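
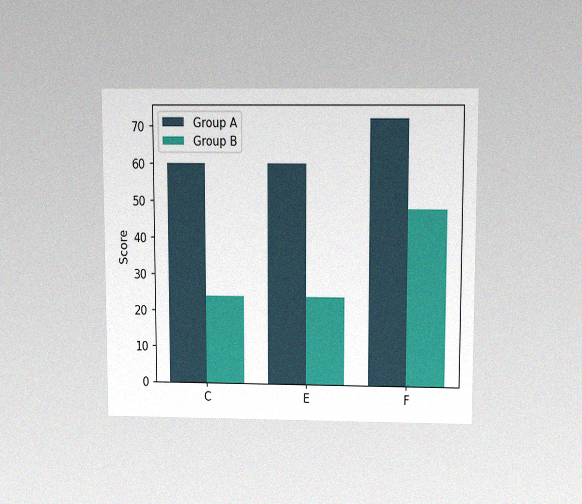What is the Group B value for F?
The chart is viewed slightly from above, with some photo noise. The Group B bar at F reaches 48 on the y-axis.

48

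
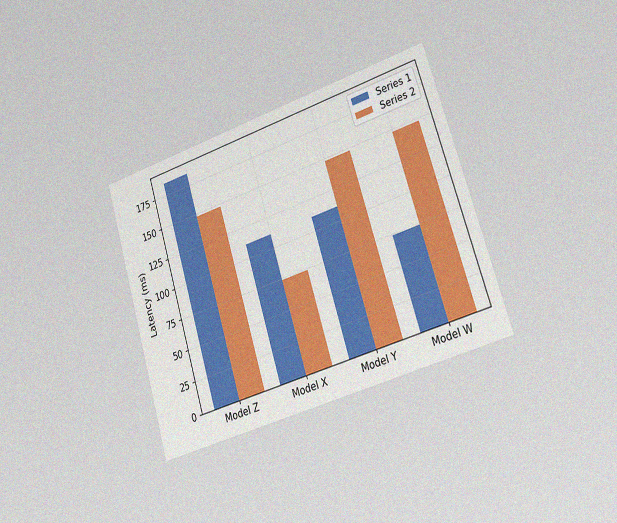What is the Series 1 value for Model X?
111ms

The chart is tilted about 17° counter-clockwise and viewed slightly from the right, with some photo noise. The Series 1 bar at Model X reaches 111ms on the y-axis.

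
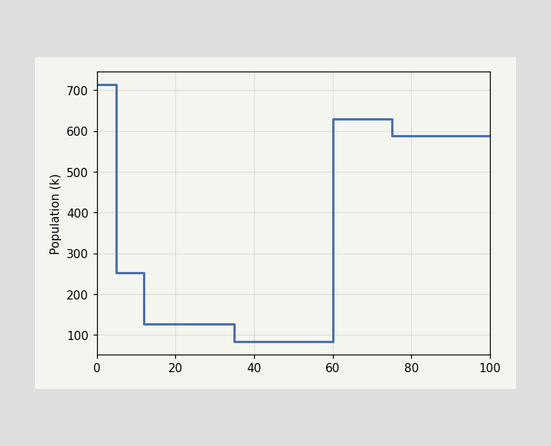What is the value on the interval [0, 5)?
714k

On [0, 5) the step sits at 714k.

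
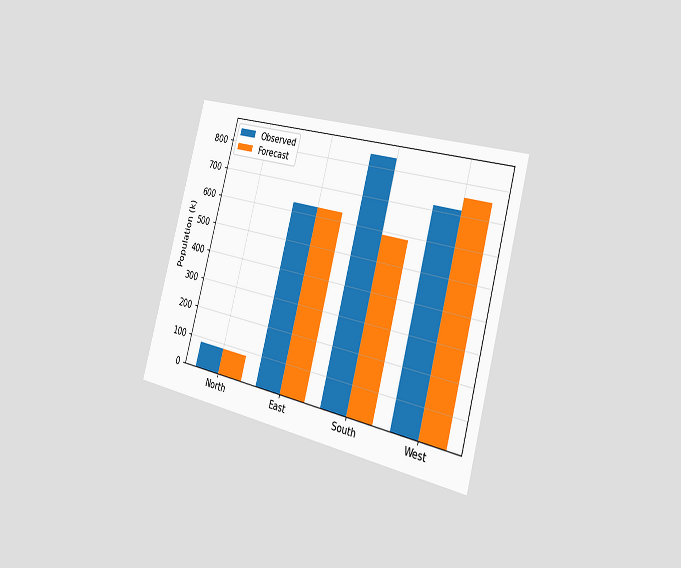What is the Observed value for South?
840k

The chart is tilted about 15° clockwise and viewed slightly from the right. The Observed bar at South reaches 840k on the y-axis.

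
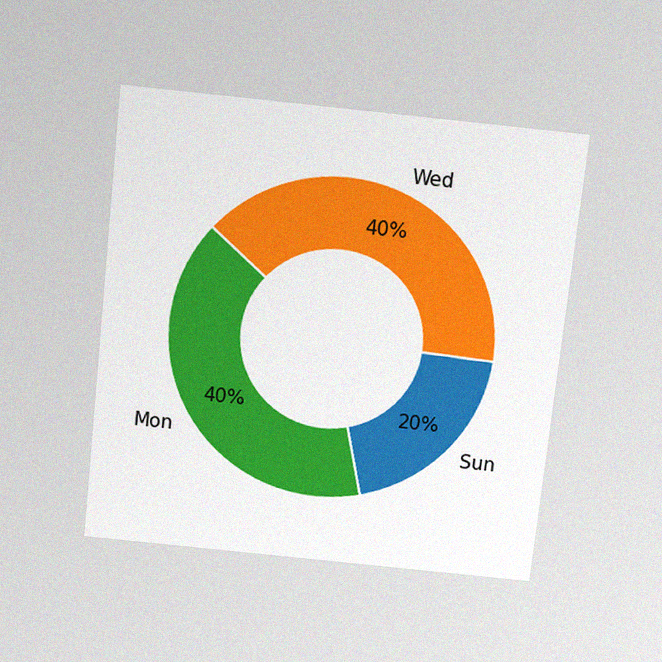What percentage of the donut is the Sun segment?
The chart is tilted about 6° clockwise and viewed slightly from above, with some photo noise. The Sun segment takes up 20% of the ring.

20%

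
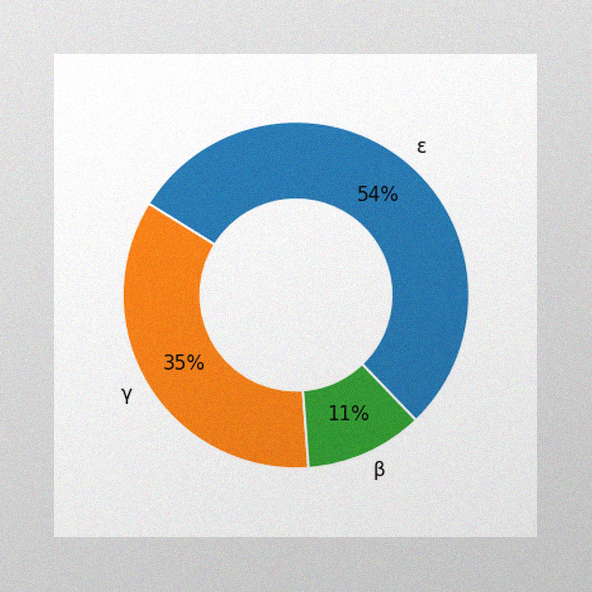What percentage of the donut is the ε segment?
54%

The image has some photo noise and uneven lighting. The ε segment takes up 54% of the ring.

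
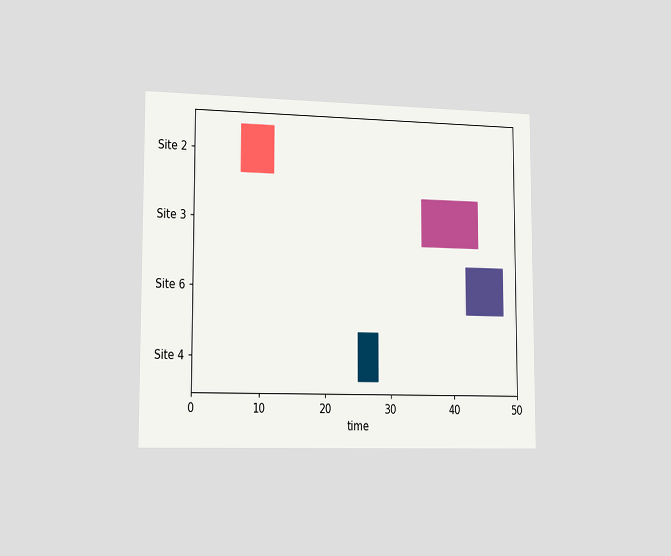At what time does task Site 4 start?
25

The chart is viewed slightly from the left. The Site 4 bar begins at t=25.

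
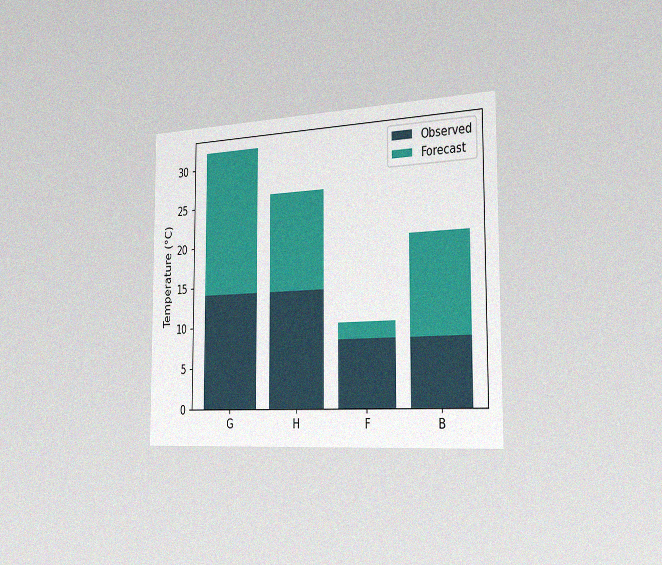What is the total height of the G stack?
The chart is viewed slightly from the right, with some photo noise. The G stack's top reaches 32°C on the y-axis.

32°C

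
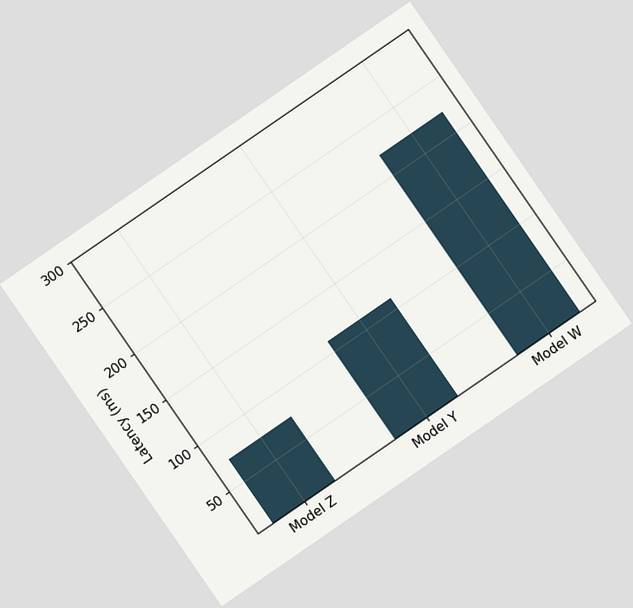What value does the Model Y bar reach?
111ms

The chart is tilted about 35° counter-clockwise. Reading along the chart's y-axis, the Model Y bar reaches 111ms.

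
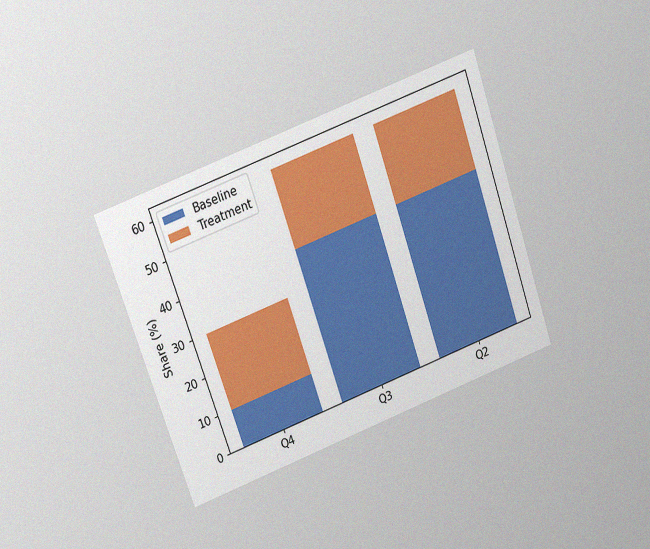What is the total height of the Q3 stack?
60%

The chart is tilted about 19° counter-clockwise and viewed slightly from above, with some photo noise. The Q3 stack's top reaches 60% on the y-axis.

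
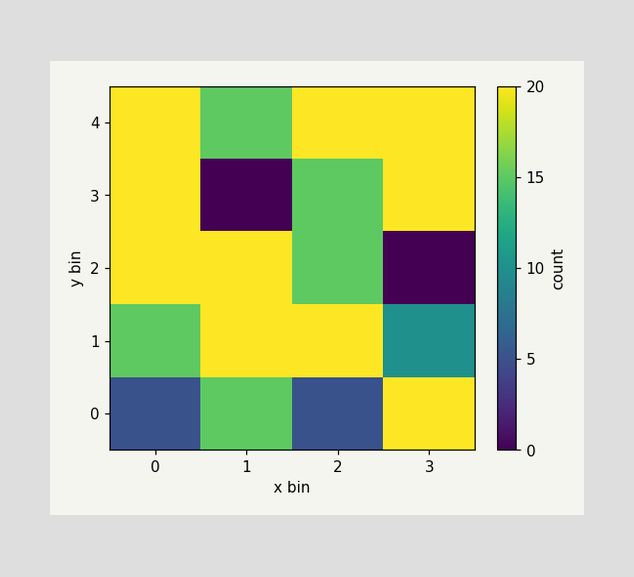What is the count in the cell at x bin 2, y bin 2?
Matching the cell (2, 2) against the colorbar gives 15.

15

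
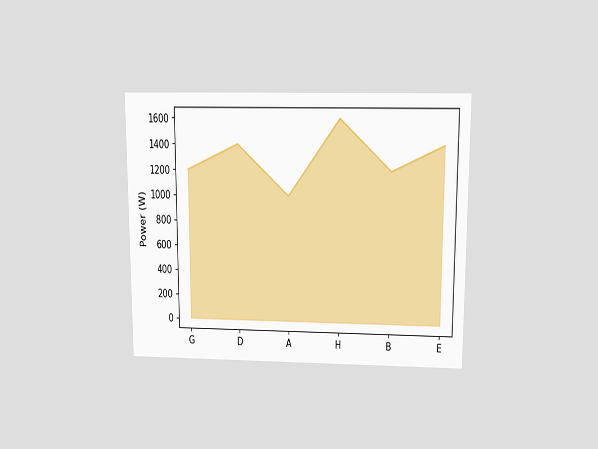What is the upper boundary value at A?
1000W

The chart is viewed slightly from above. At A the upper boundary is at 1000W.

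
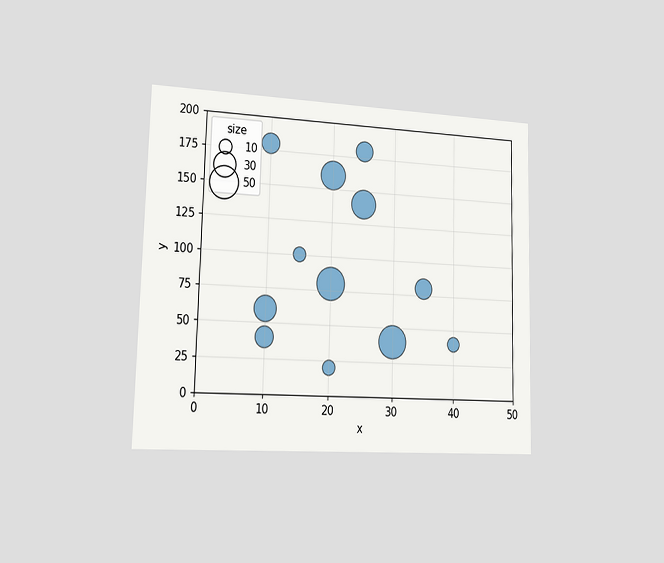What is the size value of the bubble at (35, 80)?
20

The chart is viewed slightly from the left. Matching the bubble at (35, 80) against the size legend gives 20.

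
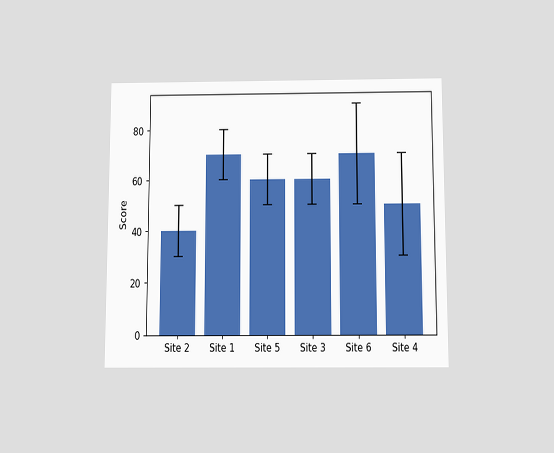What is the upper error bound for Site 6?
90

The chart is viewed slightly from below. The Site 6 bar's upper whisker reaches 90.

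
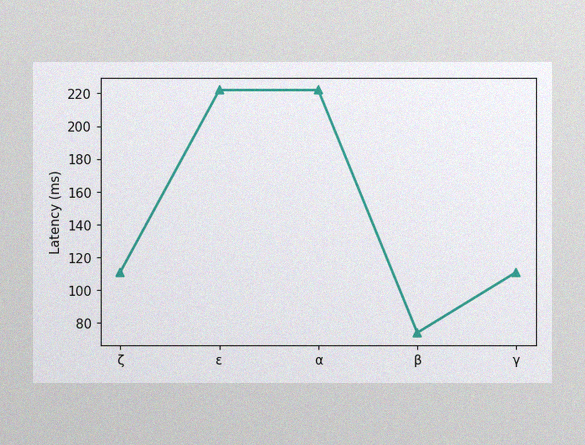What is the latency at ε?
222ms

The image has some photo noise and uneven lighting. At ε, the line is at 222ms.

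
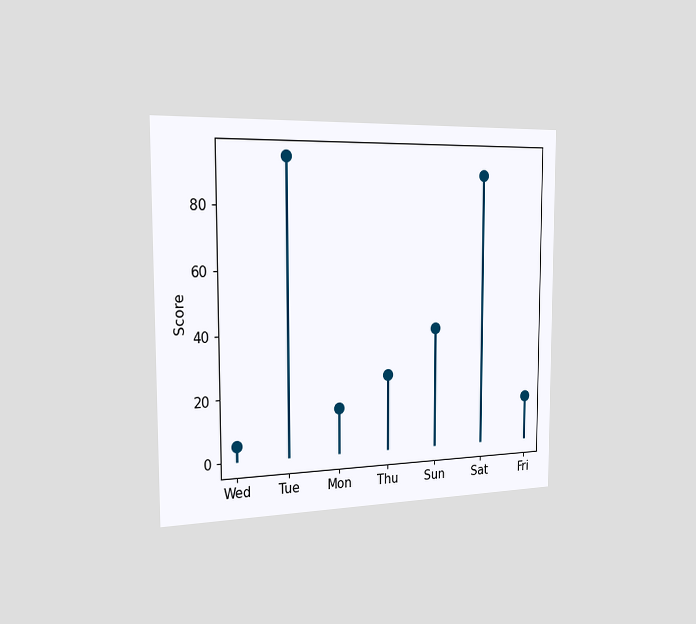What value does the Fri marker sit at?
The chart is viewed slightly from the left. The Fri marker sits at 15.

15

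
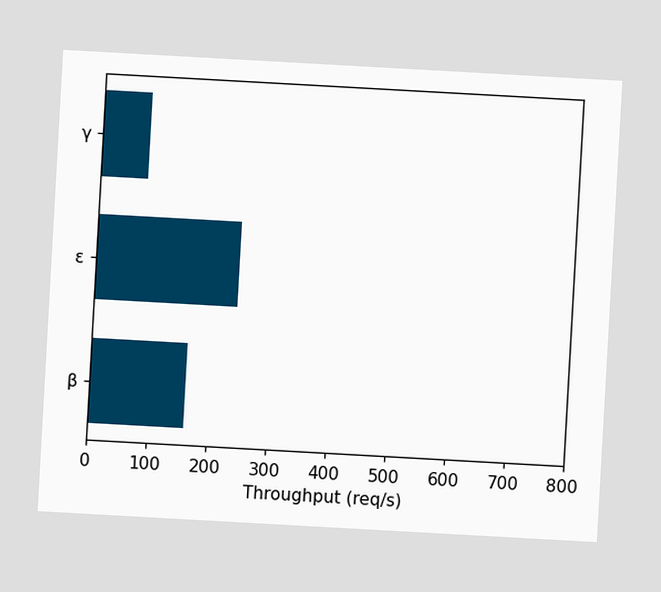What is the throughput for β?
160req/s

The chart is tilted about 3° clockwise. Reading along the chart's x-axis, the β bar reaches 160req/s.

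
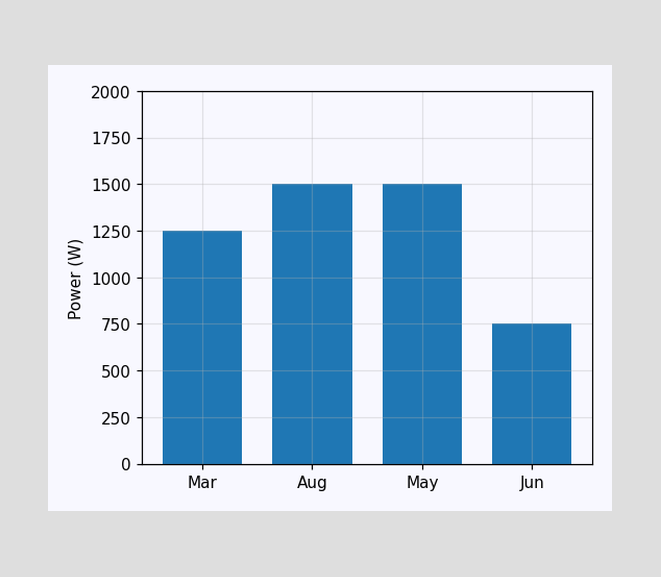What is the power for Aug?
Reading along the chart's y-axis, the Aug bar reaches 1500W.

1500W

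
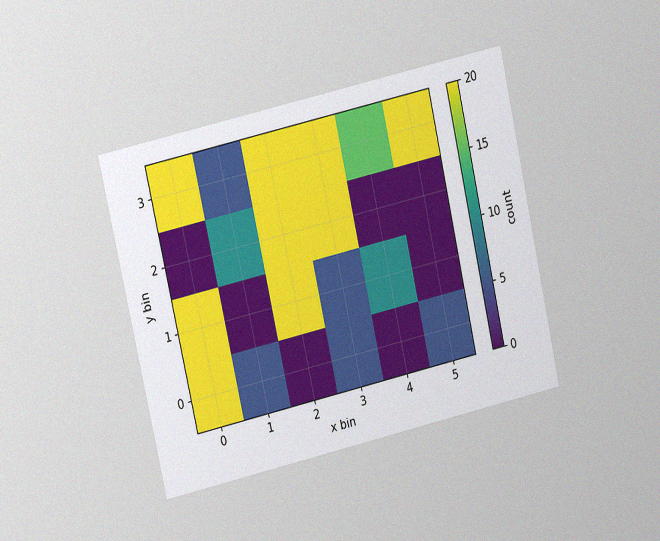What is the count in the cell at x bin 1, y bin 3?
5

The chart is tilted about 13° counter-clockwise and viewed at a slight angle, with some photo noise. Matching the cell (1, 3) against the colorbar gives 5.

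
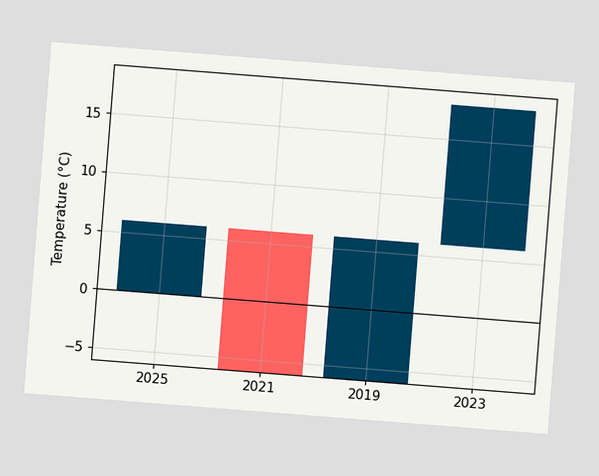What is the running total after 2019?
The chart is tilted about 4° clockwise. After 2019 the running total reaches 6°C.

6°C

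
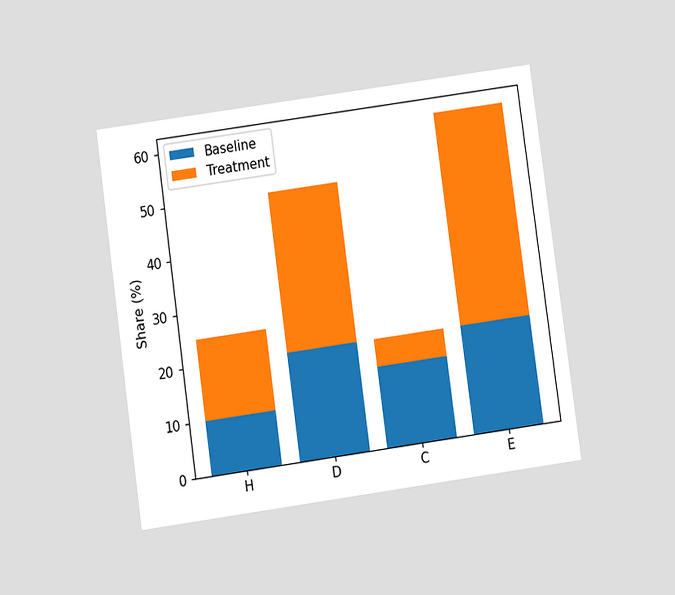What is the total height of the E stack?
The chart is tilted about 8° counter-clockwise and viewed slightly from below. The E stack's top reaches 60% on the y-axis.

60%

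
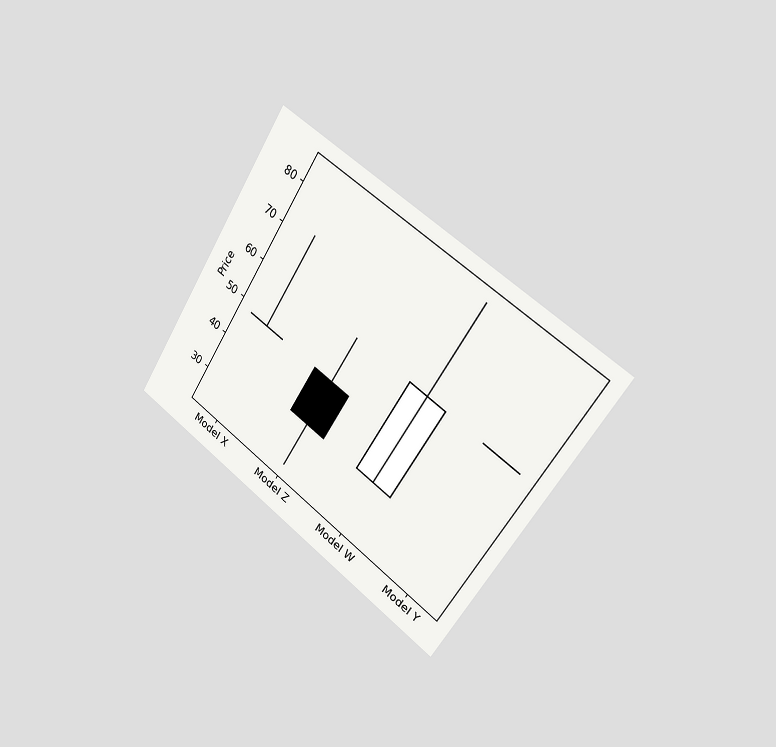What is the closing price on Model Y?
60

The chart is tilted about 33° clockwise and viewed slightly from the right. The Model Y candle closes at 60.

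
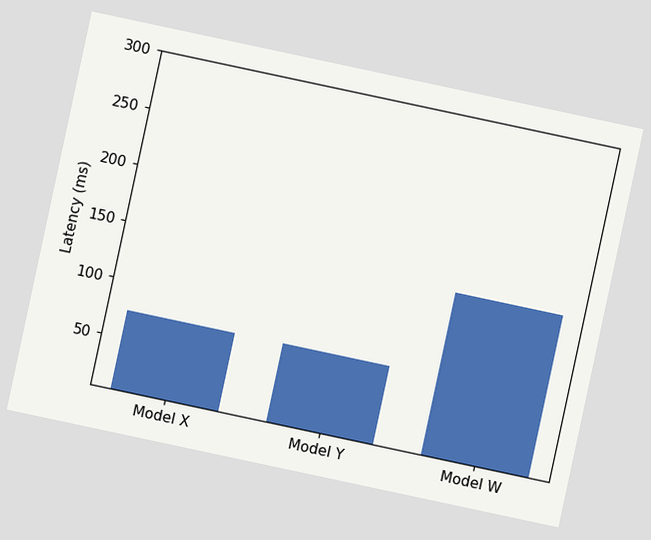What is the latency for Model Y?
74ms

The chart is tilted about 12° clockwise. Reading along the chart's y-axis, the Model Y bar reaches 74ms.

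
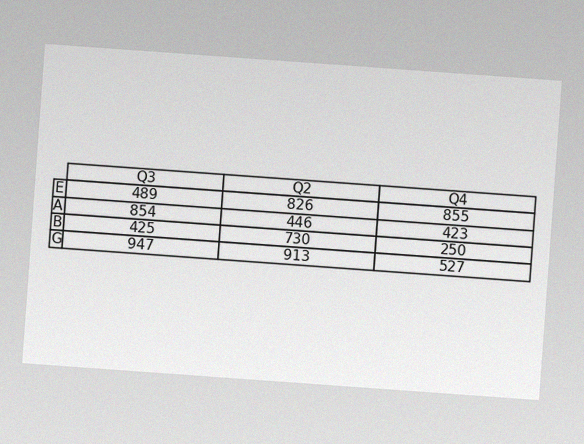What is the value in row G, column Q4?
The chart is tilted about 4° clockwise, with some photo noise. The (G, Q4) cell reads 527.

527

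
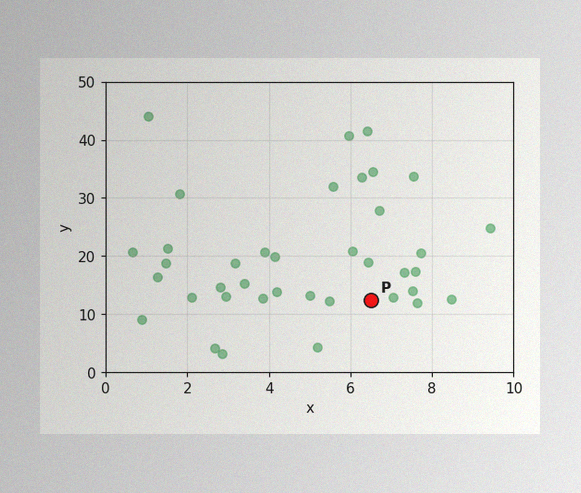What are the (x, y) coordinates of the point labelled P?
The image has some photo noise and uneven lighting. Following the gridlines from P to each axis, P sits at (6.5, 12.5).

(6.5, 12.5)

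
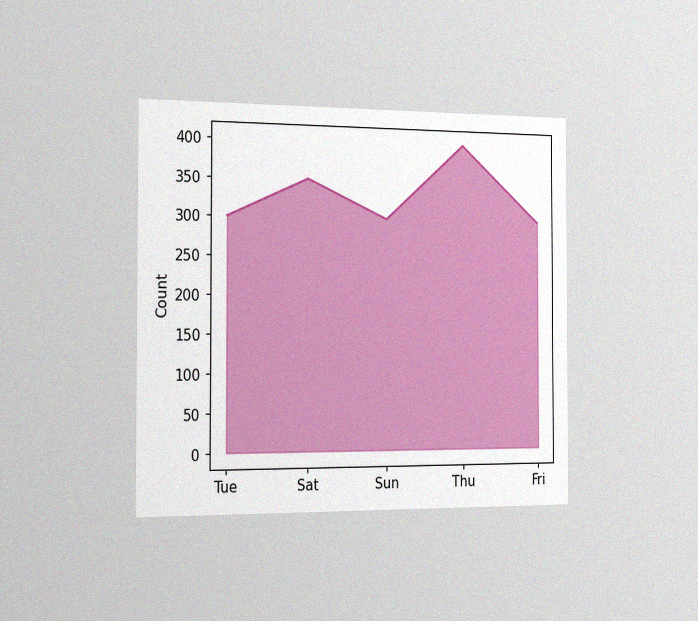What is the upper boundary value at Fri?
300

The chart is viewed slightly from the left, with some photo noise. At Fri the upper boundary is at 300.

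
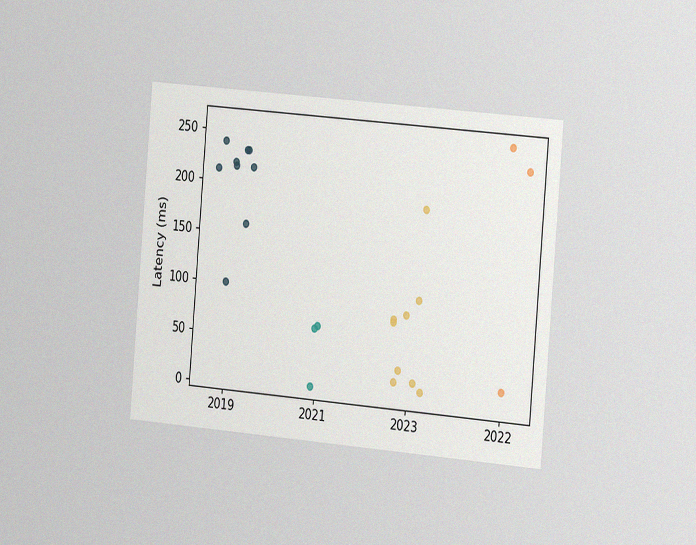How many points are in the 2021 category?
3

The chart is tilted about 5° clockwise and viewed slightly from the right, with some photo noise. Counting the markers in the 2021 column gives 3.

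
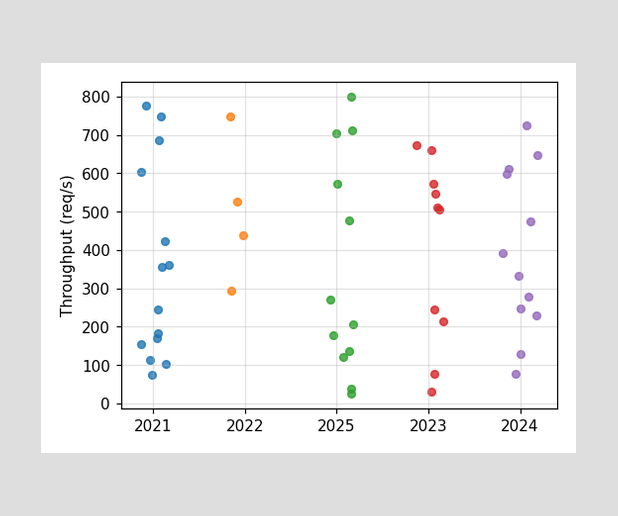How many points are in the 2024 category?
12

Counting the markers in the 2024 column gives 12.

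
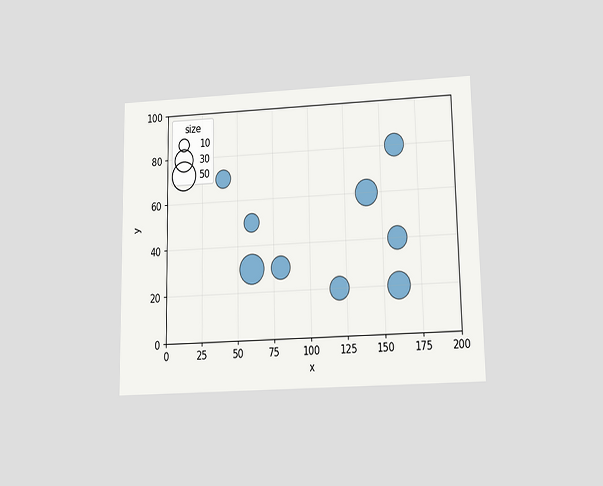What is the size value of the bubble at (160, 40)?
The chart is viewed slightly from below. Matching the bubble at (160, 40) against the size legend gives 30.

30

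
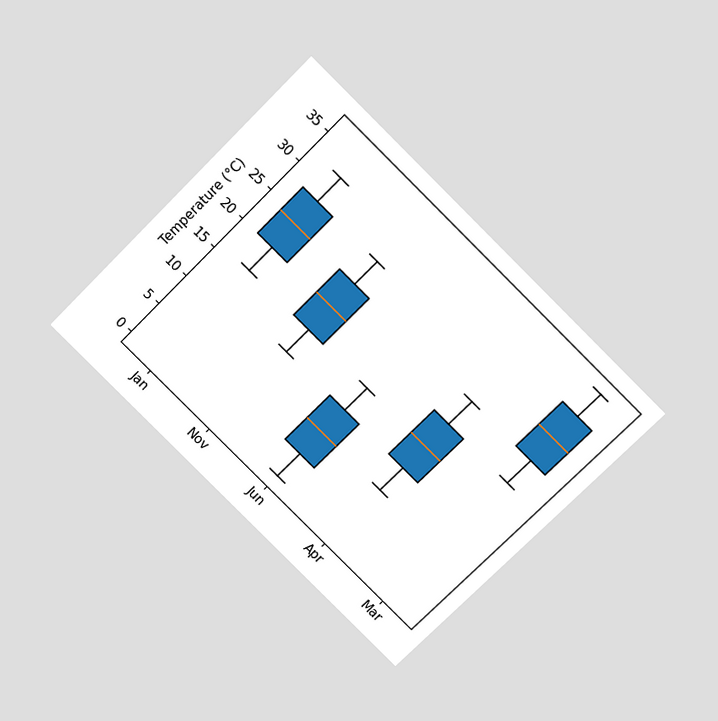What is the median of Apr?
The chart is tilted about 45° clockwise and viewed slightly from above. The median line in the Apr box sits at 16°C.

16°C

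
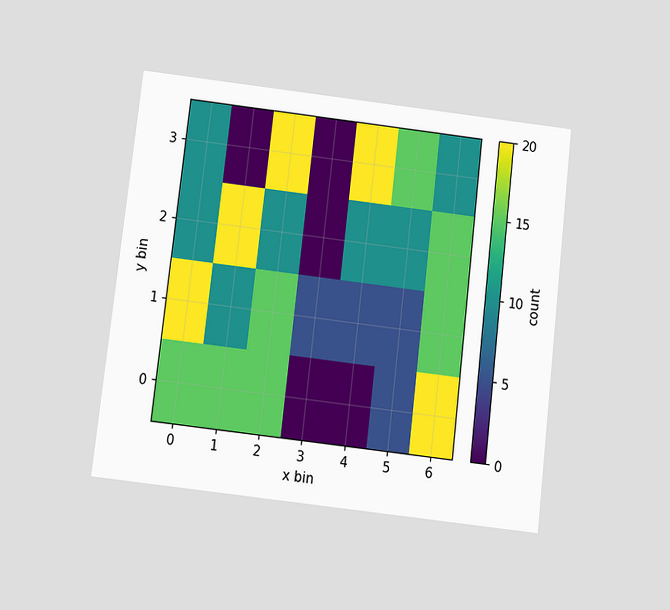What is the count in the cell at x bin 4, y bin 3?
The chart is tilted about 7° clockwise and viewed slightly from below. Matching the cell (4, 3) against the colorbar gives 20.

20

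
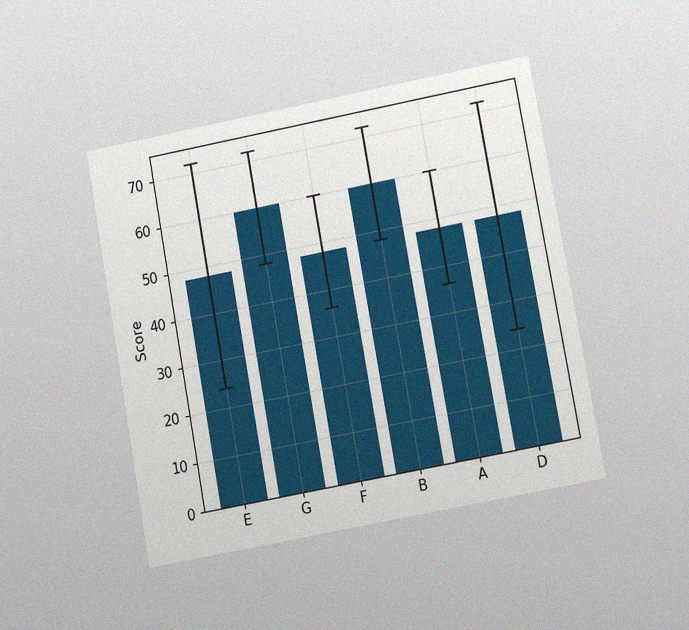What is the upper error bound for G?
72

The chart is tilted about 10° counter-clockwise and viewed at a slight angle, with some photo noise. The G bar's upper whisker reaches 72.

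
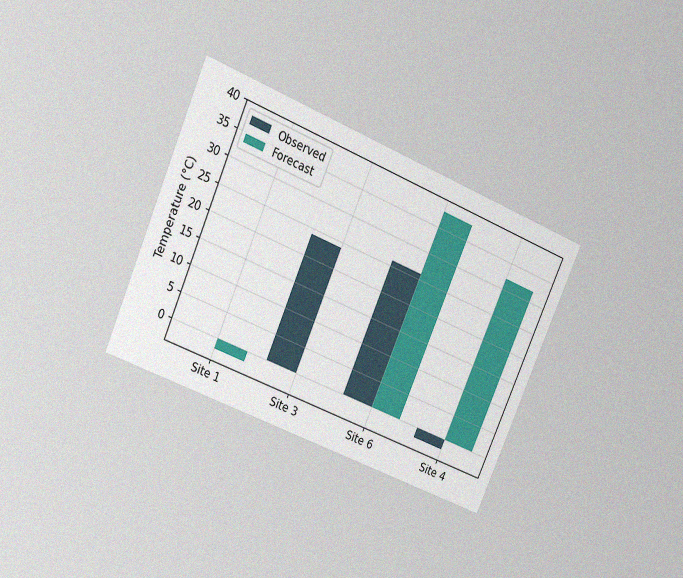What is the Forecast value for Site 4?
32°C

The chart is tilted about 24° clockwise and viewed at a slight angle, with some photo noise. The Forecast bar at Site 4 reaches 32°C on the y-axis.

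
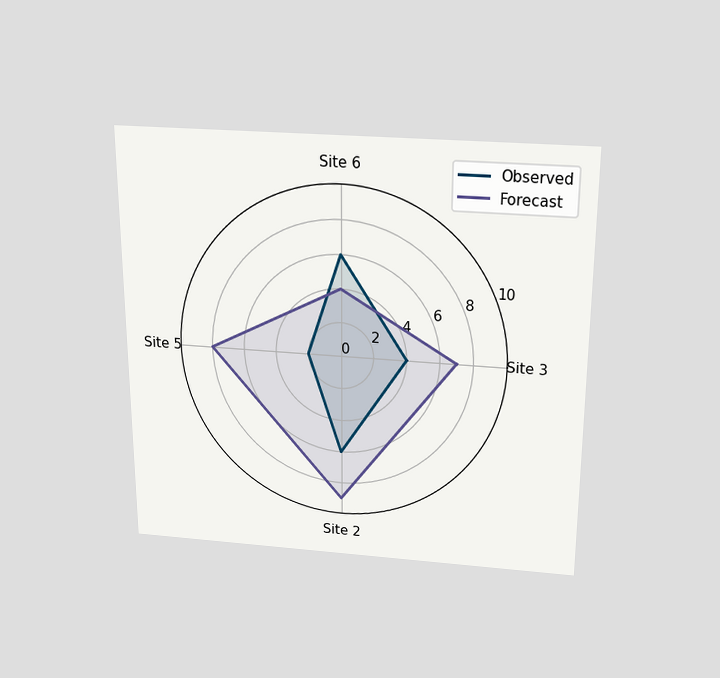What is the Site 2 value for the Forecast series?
The chart is viewed slightly from above. On the Site 2 axis, Forecast reaches 9.

9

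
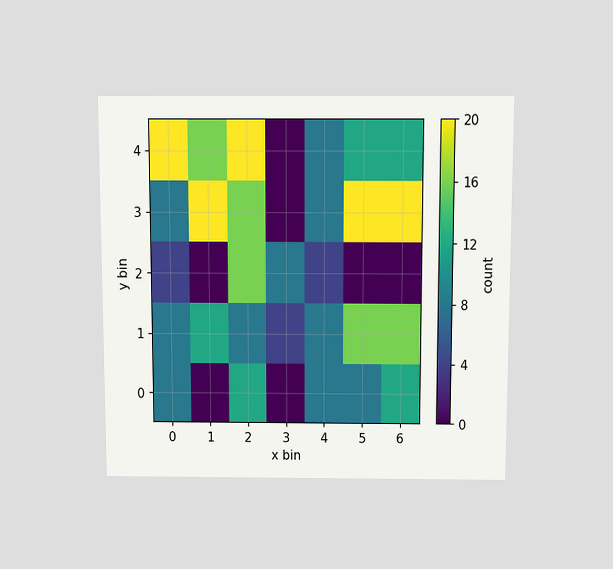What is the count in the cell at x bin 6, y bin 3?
The chart is viewed slightly from above. Matching the cell (6, 3) against the colorbar gives 20.

20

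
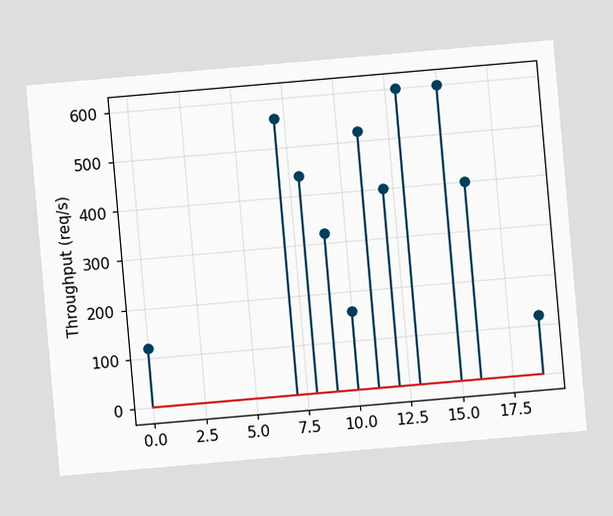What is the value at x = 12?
The chart is tilted about 5° counter-clockwise. The stem at x=12 reaches 400req/s.

400req/s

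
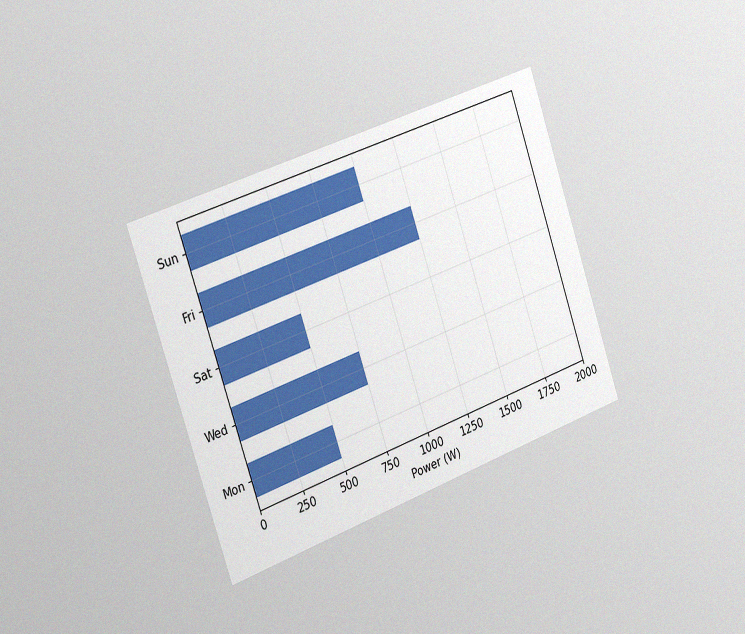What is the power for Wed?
The chart is tilted about 19° counter-clockwise and viewed slightly from the left, with some photo noise. Reading along the chart's x-axis, the Wed bar reaches 750W.

750W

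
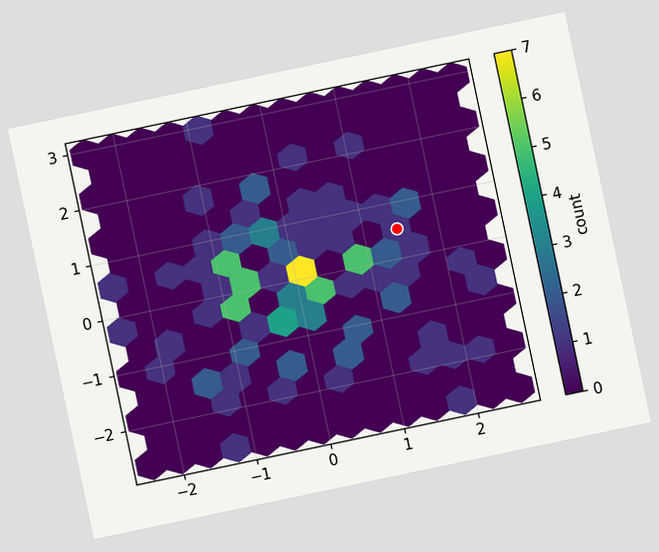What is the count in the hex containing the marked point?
The chart is tilted about 12° counter-clockwise. The marked hex reads 1 on the colorbar.

1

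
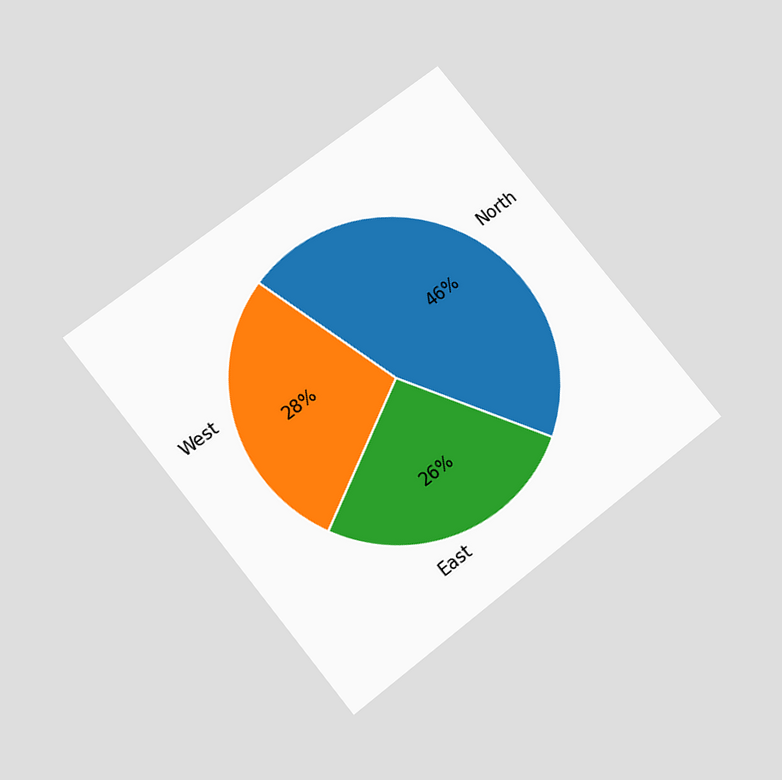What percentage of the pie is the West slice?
The chart is tilted about 39° counter-clockwise and viewed slightly from below. The West slice takes up 28% of the pie.

28%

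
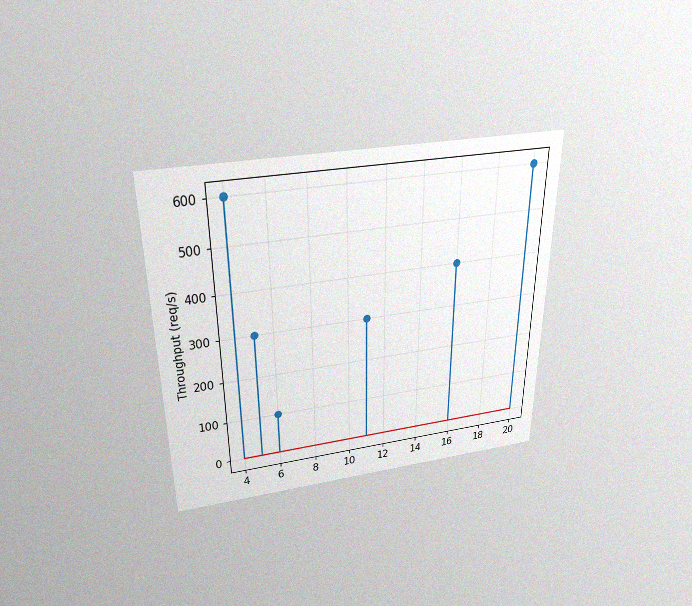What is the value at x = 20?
The chart is viewed slightly from above, with some photo noise. The stem at x=20 reaches 600req/s.

600req/s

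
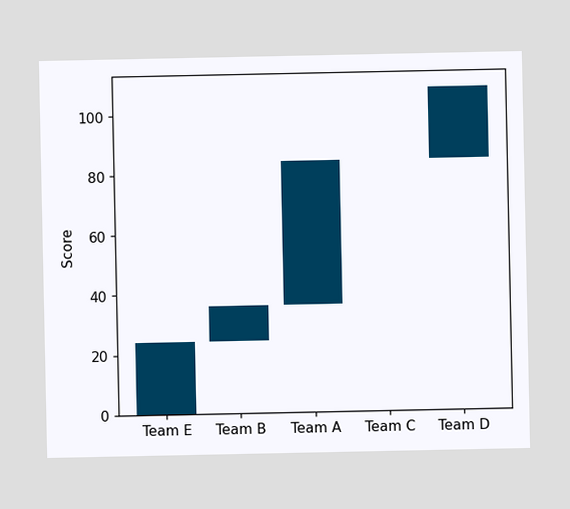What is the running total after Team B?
After Team B the running total reaches 36.

36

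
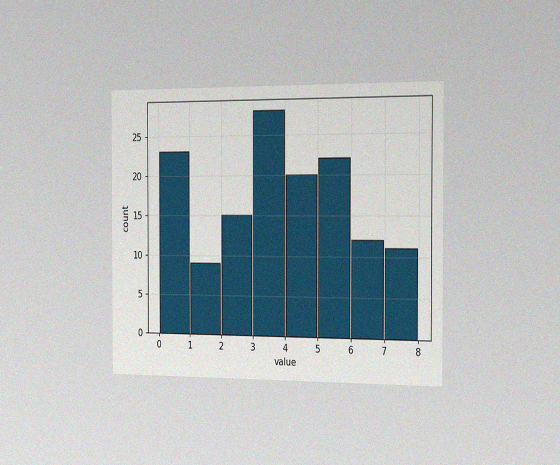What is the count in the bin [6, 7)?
The chart is viewed slightly from the right, with some photo noise. The [6, 7) bin has height 12.

12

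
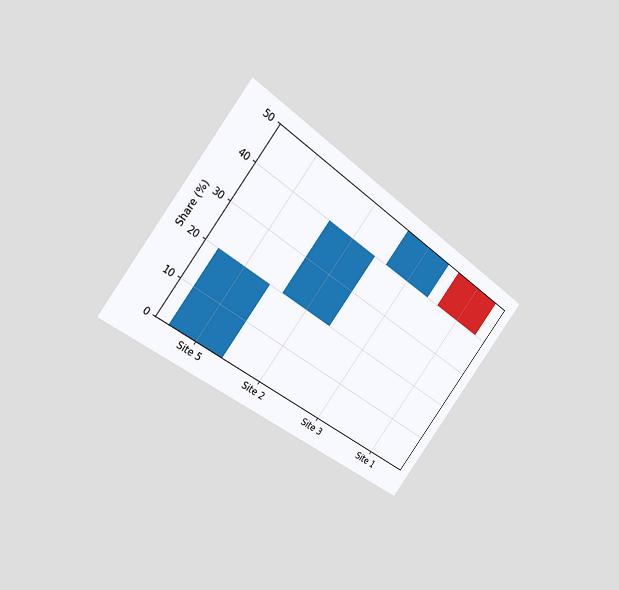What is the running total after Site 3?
50%

The chart is tilted about 37° clockwise and viewed slightly from the left. After Site 3 the running total reaches 50%.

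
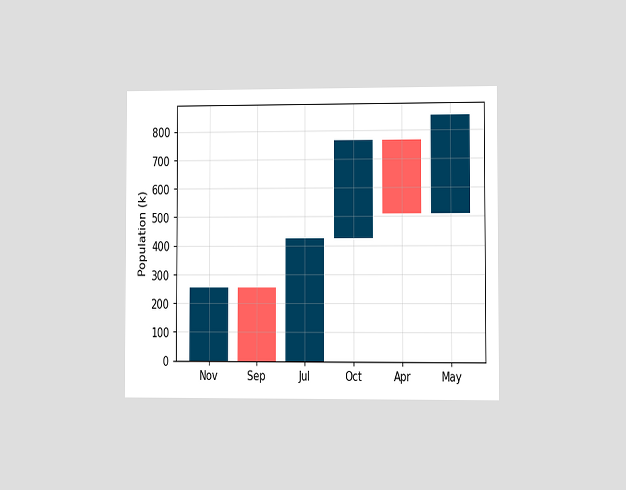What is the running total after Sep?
0k

The chart is viewed at a slight angle. After Sep the running total reaches 0k.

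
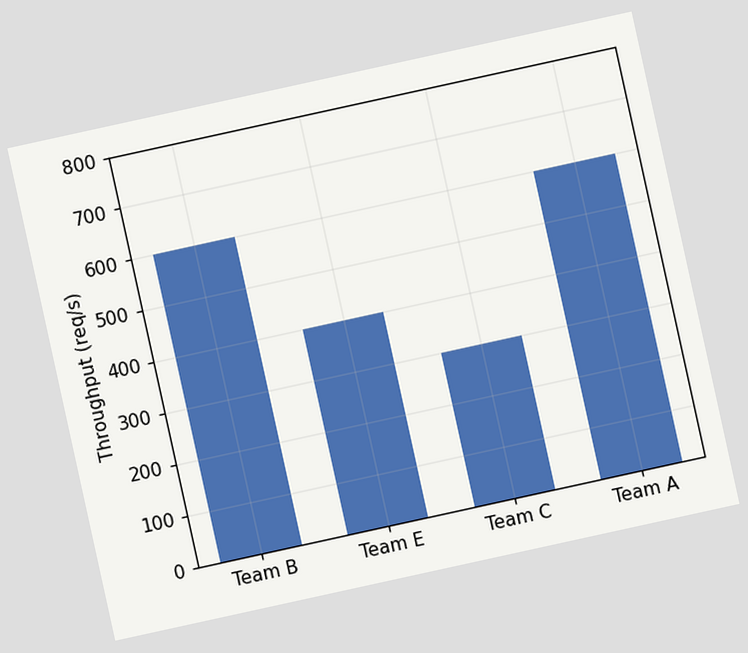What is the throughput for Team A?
600req/s

The chart is tilted about 12° counter-clockwise. Reading along the chart's y-axis, the Team A bar reaches 600req/s.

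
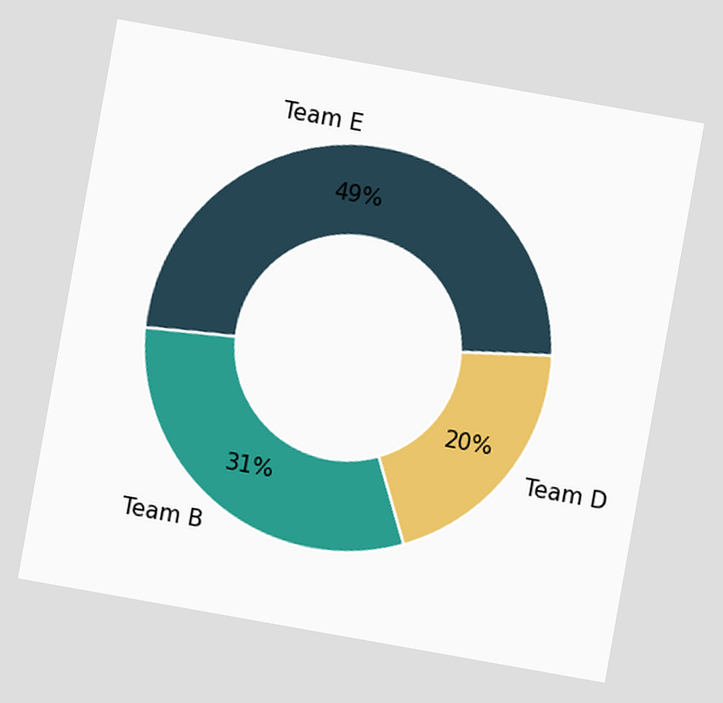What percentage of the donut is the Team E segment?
49%

The chart is tilted about 10° clockwise. The Team E segment takes up 49% of the ring.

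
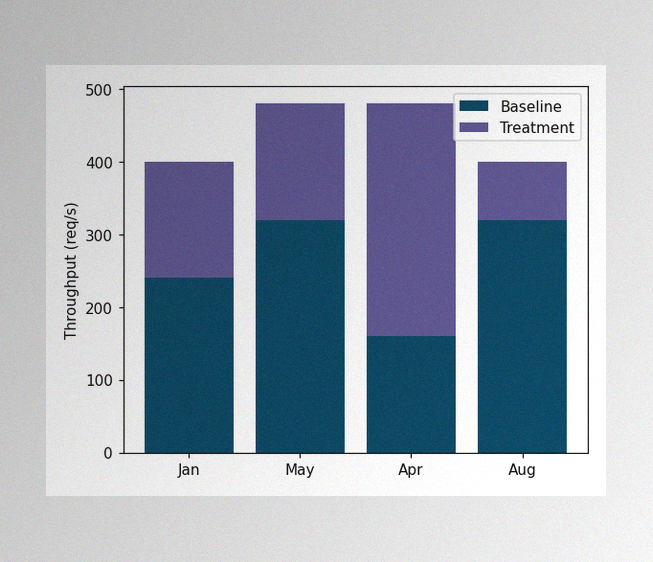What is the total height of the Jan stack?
The image has some photo noise and uneven lighting. The Jan stack's top reaches 400req/s on the y-axis.

400req/s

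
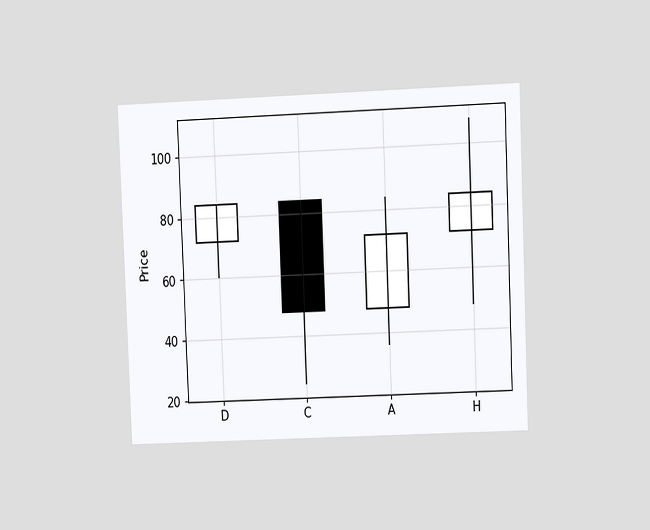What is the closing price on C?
The chart is tilted about 2° counter-clockwise and viewed at a slight angle. The C candle closes at 48.

48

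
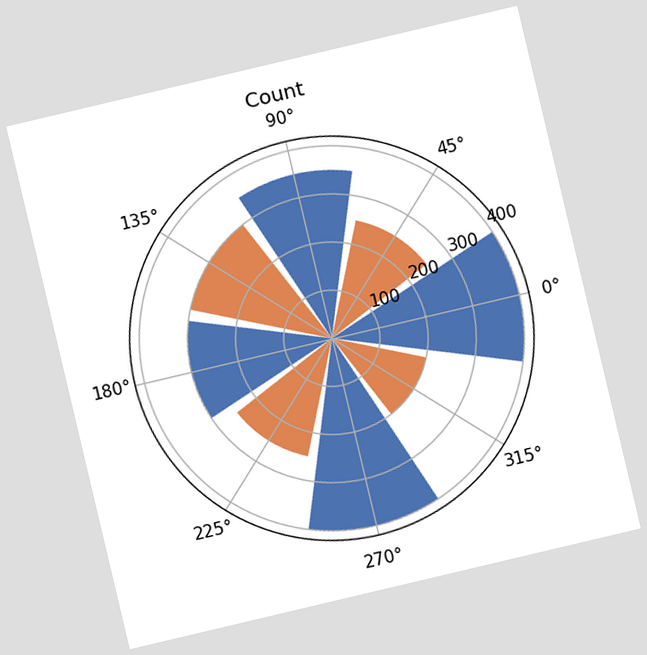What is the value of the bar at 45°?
250

The chart is tilted about 13° counter-clockwise. The bar at 45° reaches 250 on the radial axis.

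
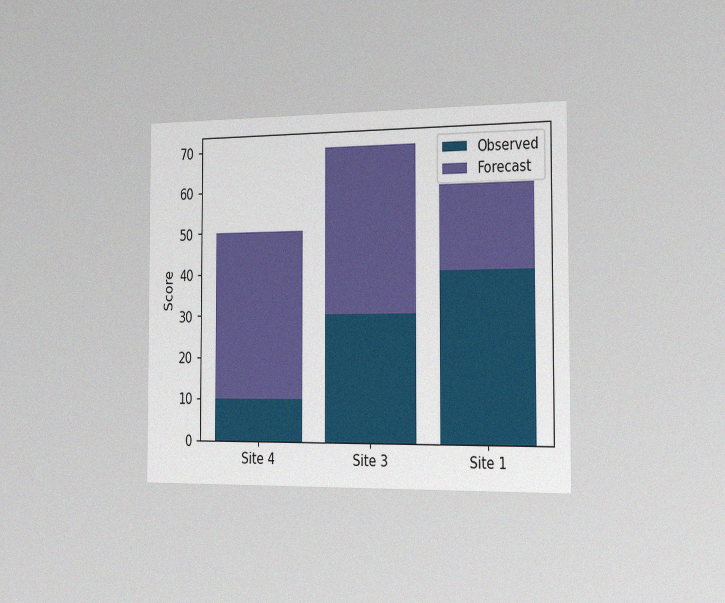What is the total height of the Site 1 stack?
60

The chart is viewed slightly from the right, with some photo noise. The Site 1 stack's top reaches 60 on the y-axis.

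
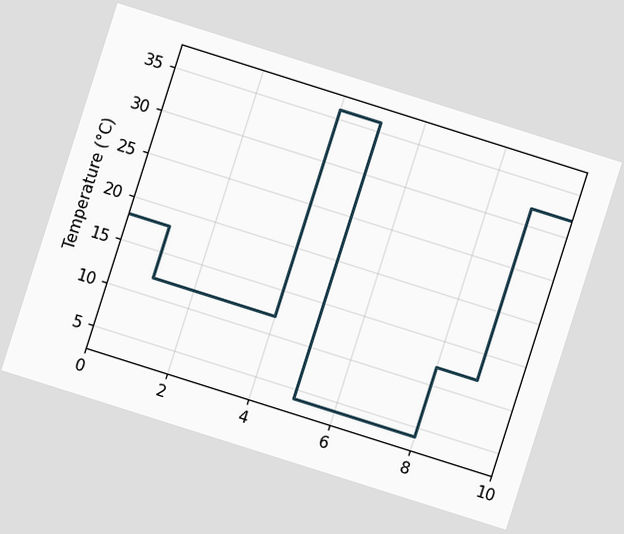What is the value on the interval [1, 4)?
The chart is tilted about 18° clockwise. On [1, 4) the step sits at 12°C.

12°C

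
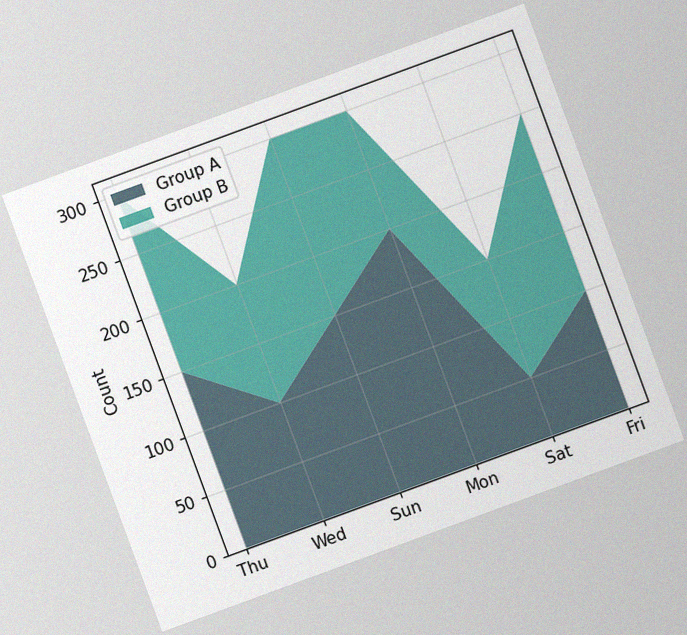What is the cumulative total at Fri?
The chart is tilted about 20° counter-clockwise, with some photo noise. The stacked total at Fri reaches 250.

250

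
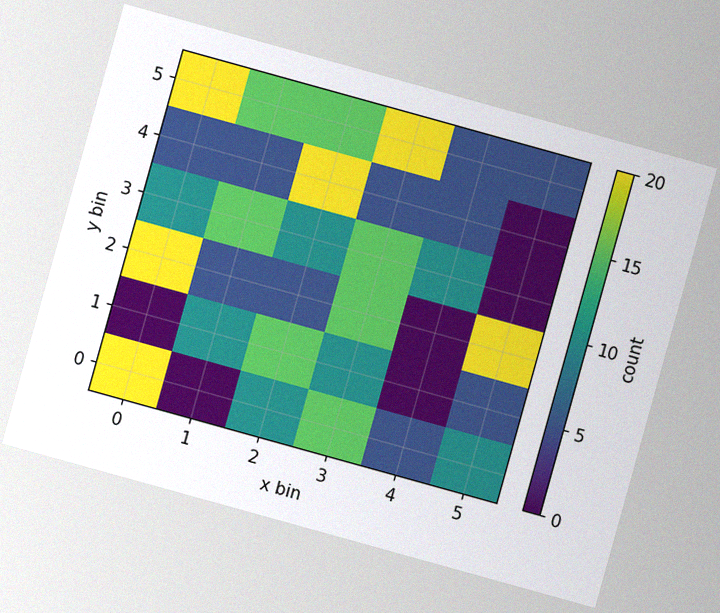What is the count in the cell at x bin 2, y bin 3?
10

The chart is tilted about 16° clockwise, with some photo noise. Matching the cell (2, 3) against the colorbar gives 10.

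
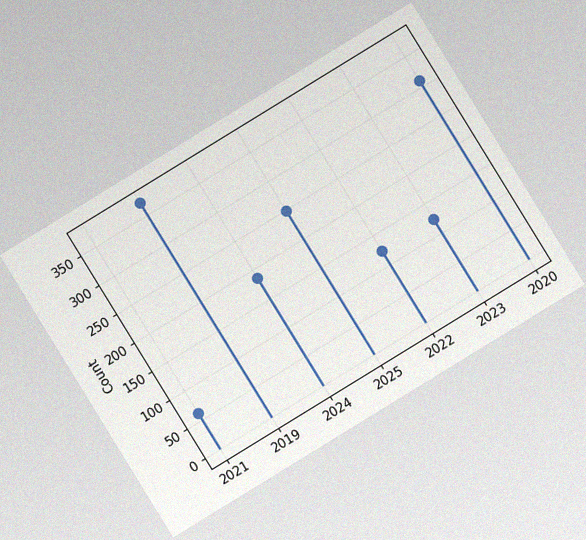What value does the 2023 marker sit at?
124

The chart is tilted about 32° counter-clockwise, with some photo noise. The 2023 marker sits at 124.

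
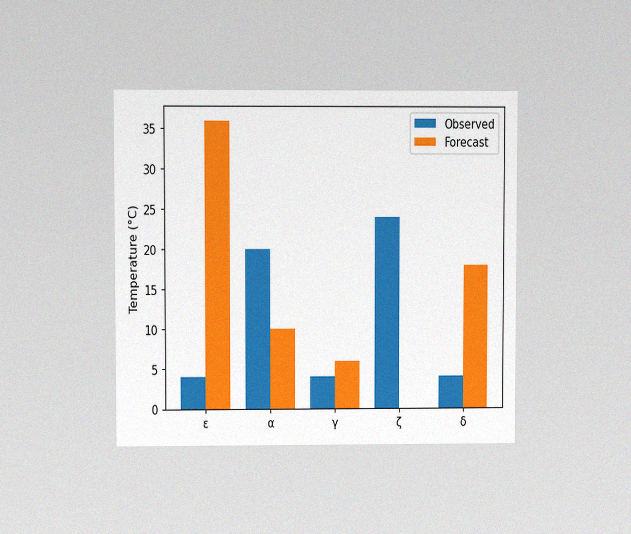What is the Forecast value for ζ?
0°C

The chart is viewed at a slight angle, with some photo noise. The Forecast bar at ζ reaches 0°C on the y-axis.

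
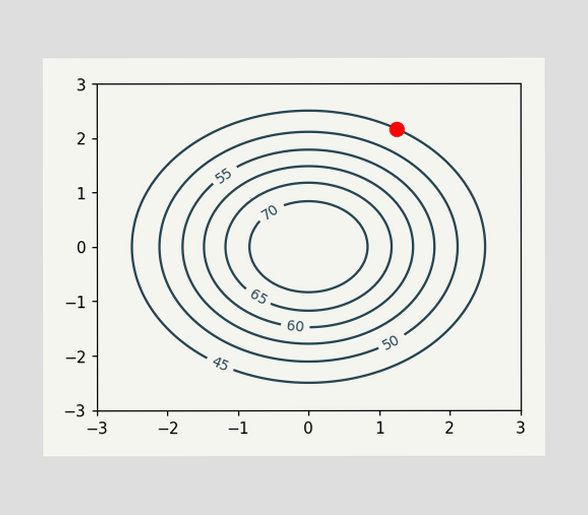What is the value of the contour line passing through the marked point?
The marked point sits on the contour labelled 45.

45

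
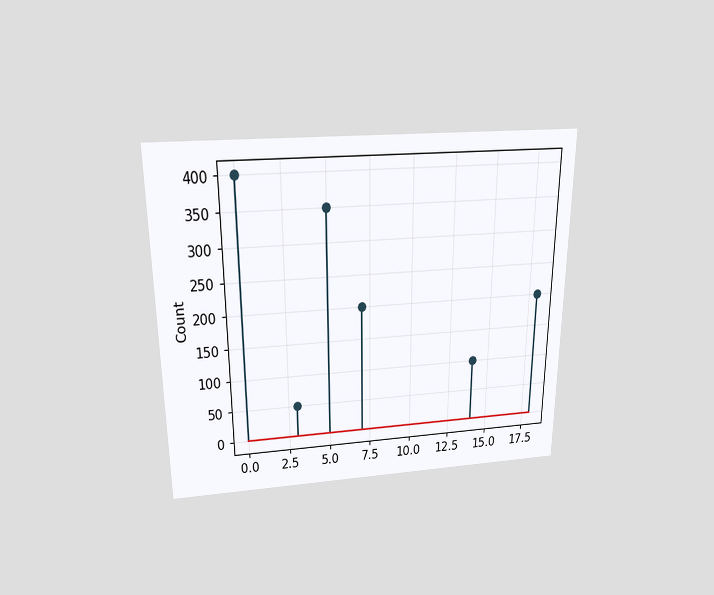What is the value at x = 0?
400

The chart is viewed slightly from above. The stem at x=0 reaches 400.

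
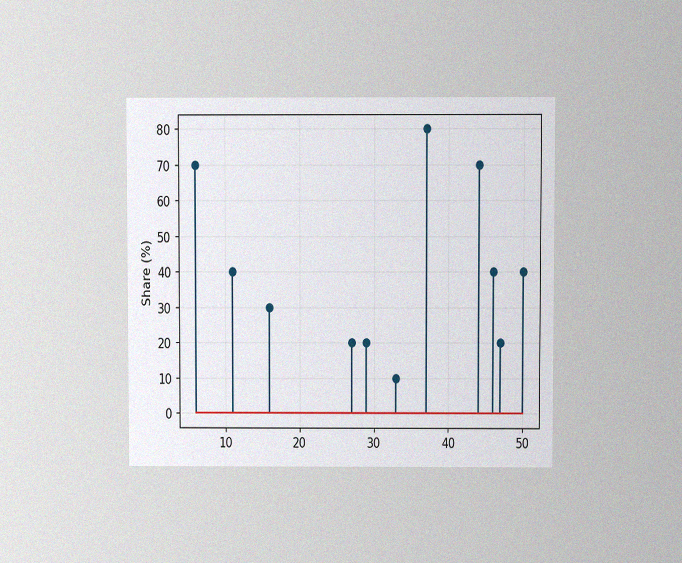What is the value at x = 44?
The chart is viewed at a slight angle, with some photo noise. The stem at x=44 reaches 70%.

70%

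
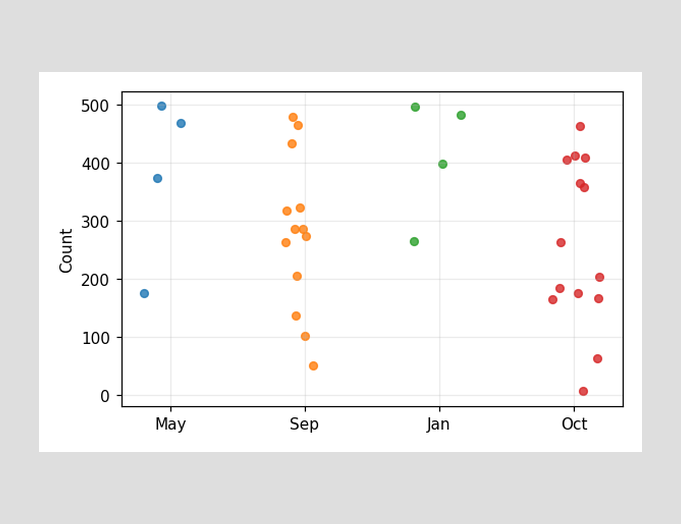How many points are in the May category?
Counting the markers in the May column gives 4.

4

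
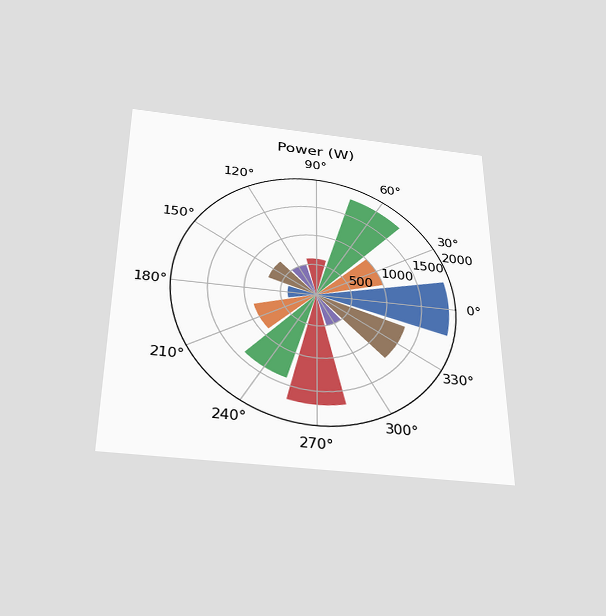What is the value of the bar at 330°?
The chart is viewed slightly from below. The bar at 330° reaches 1300W on the radial axis.

1300W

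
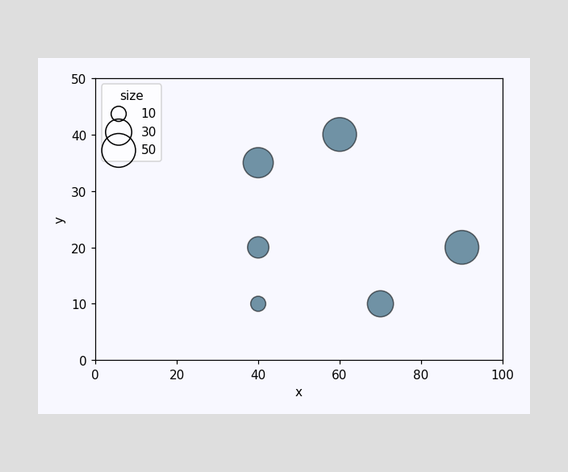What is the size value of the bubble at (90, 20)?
50

Matching the bubble at (90, 20) against the size legend gives 50.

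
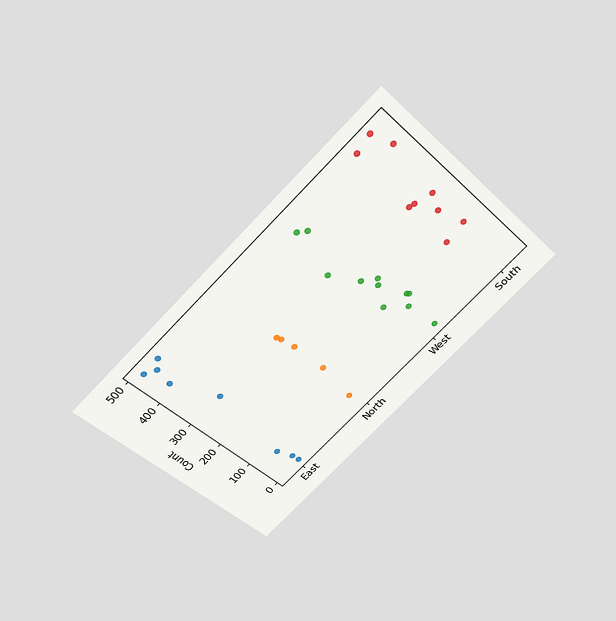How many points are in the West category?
11

The chart is tilted about 45° counter-clockwise and viewed slightly from above. Counting the markers in the West column gives 11.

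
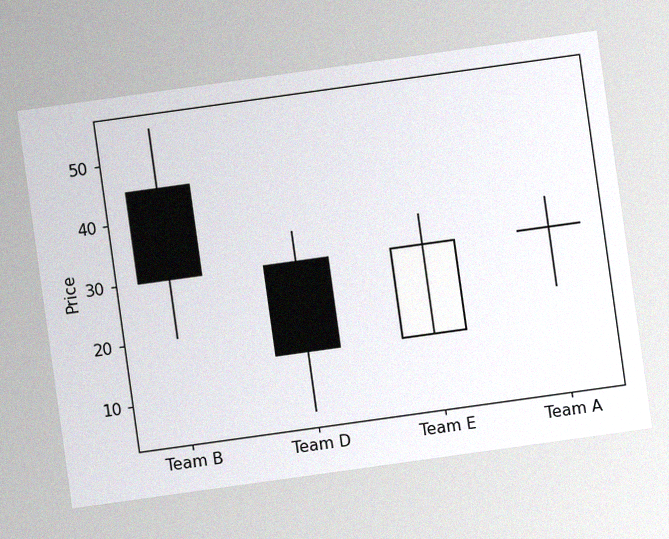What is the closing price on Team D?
15

The chart is tilted about 8° counter-clockwise, with some photo noise. The Team D candle closes at 15.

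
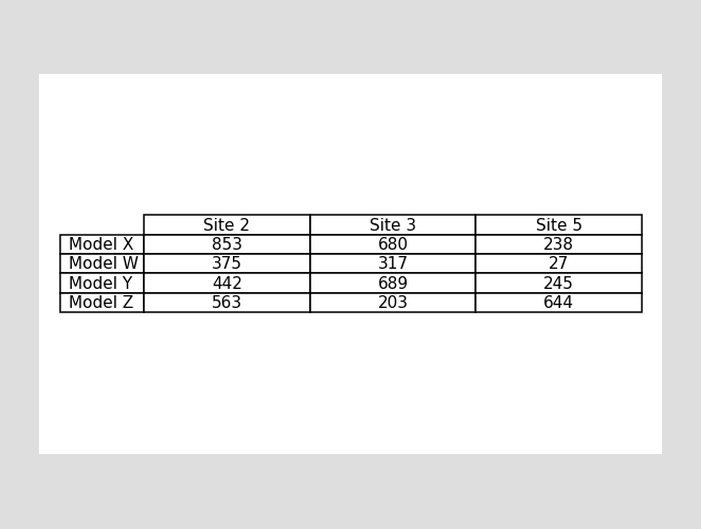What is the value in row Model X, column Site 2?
853

The (Model X, Site 2) cell reads 853.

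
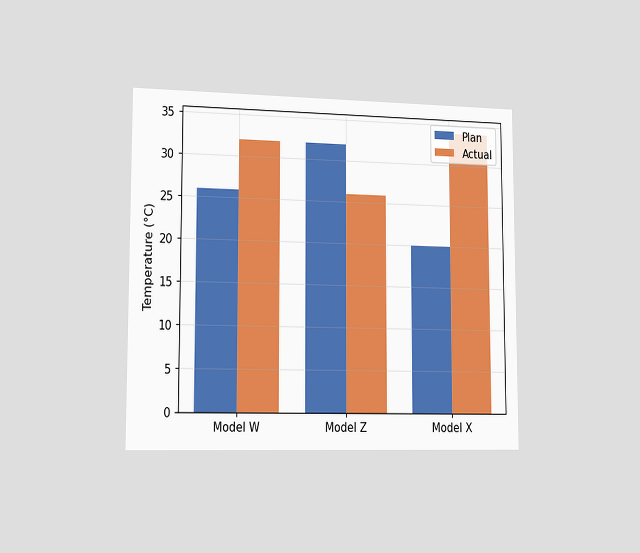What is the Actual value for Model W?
The chart is viewed slightly from the left. The Actual bar at Model W reaches 32°C on the y-axis.

32°C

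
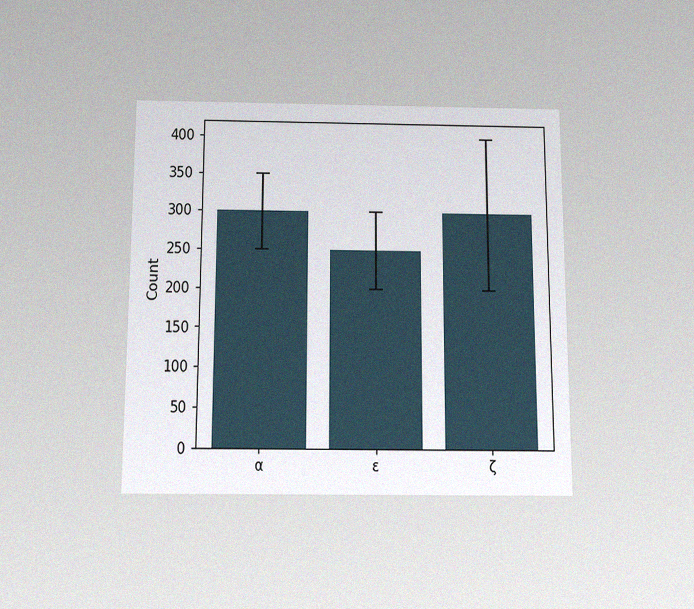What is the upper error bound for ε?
300

The chart is viewed slightly from below, with some photo noise. The ε bar's upper whisker reaches 300.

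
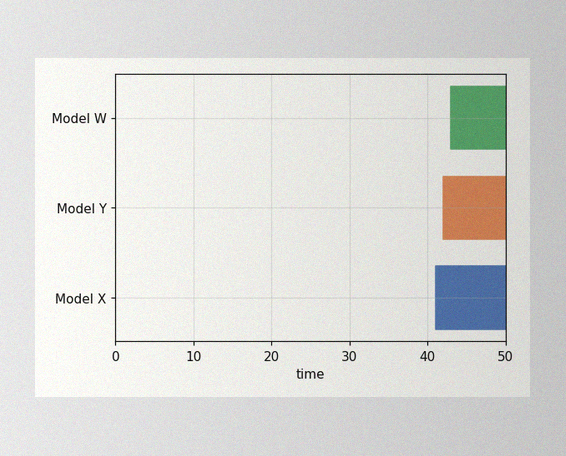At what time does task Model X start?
41

The image has some photo noise and uneven lighting. The Model X bar begins at t=41.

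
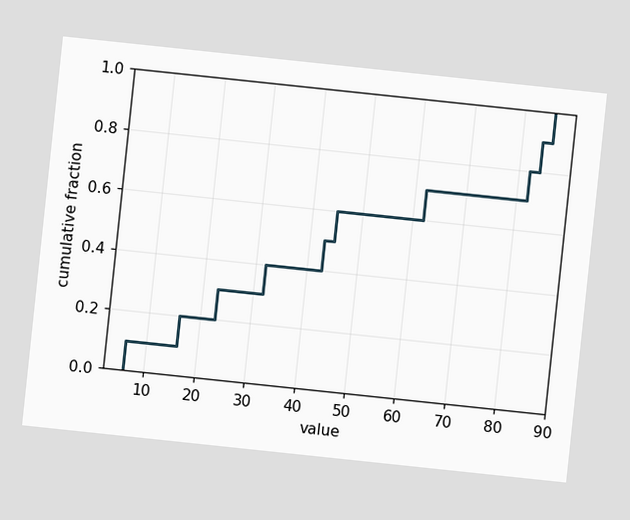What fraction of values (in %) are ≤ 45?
60%

The chart is tilted about 6° clockwise. At x=45 the ECDF step is at 60%.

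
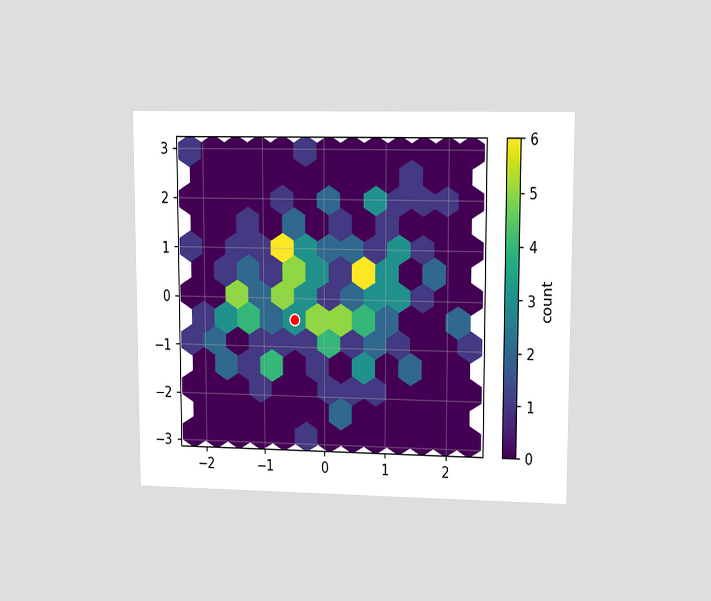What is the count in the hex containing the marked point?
The chart is viewed at a slight angle. The marked hex reads 3 on the colorbar.

3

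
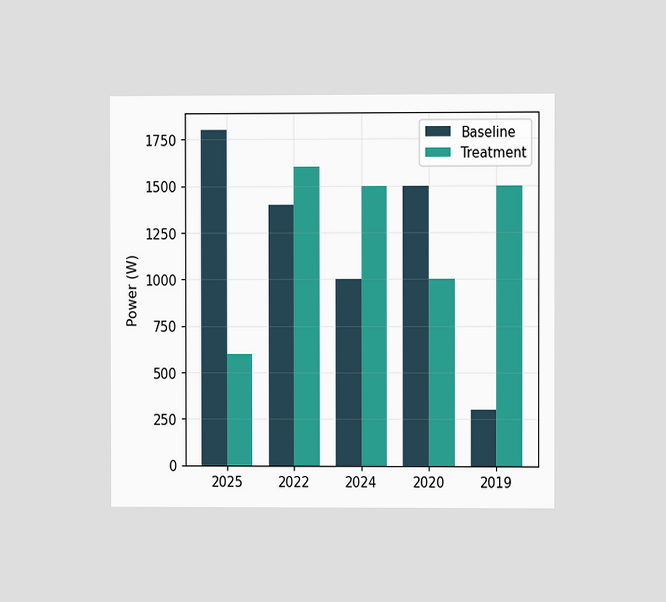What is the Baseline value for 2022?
1400W

The chart is viewed at a slight angle. The Baseline bar at 2022 reaches 1400W on the y-axis.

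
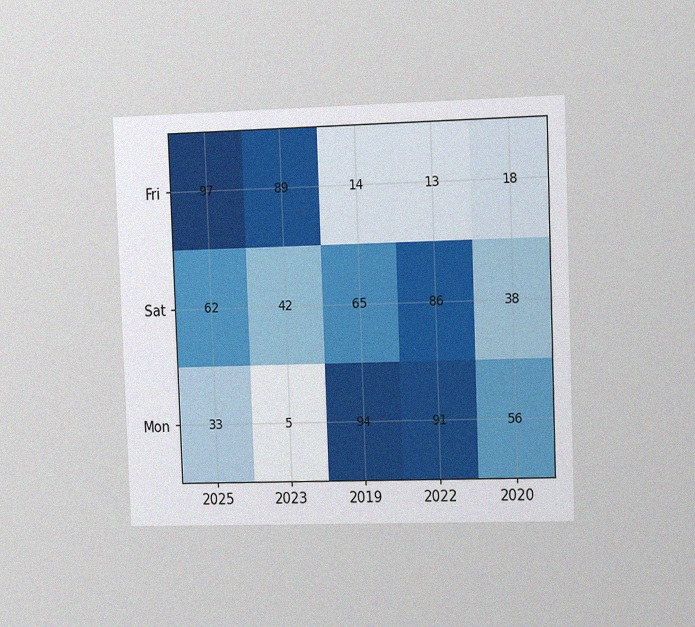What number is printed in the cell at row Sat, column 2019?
The chart is tilted about 2° counter-clockwise and viewed slightly from the right, with some photo noise. The (Sat, 2019) cell reads 65.

65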